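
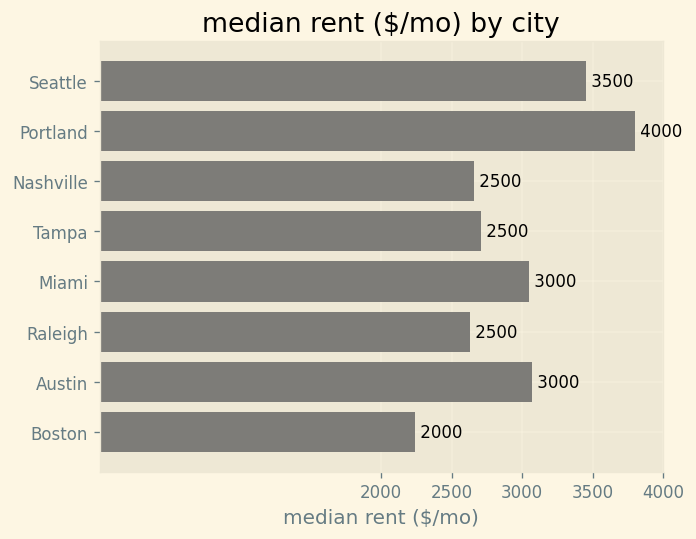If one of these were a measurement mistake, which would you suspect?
Portland

Portland ≈ 4000; the rest sit between ≈ 2000 and ≈ 3500.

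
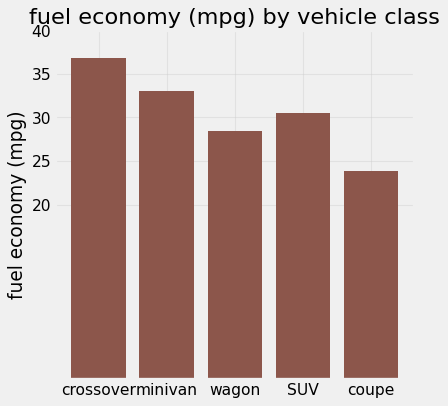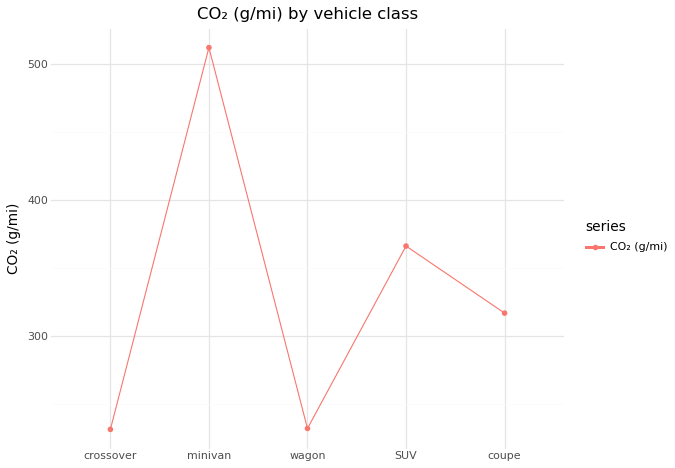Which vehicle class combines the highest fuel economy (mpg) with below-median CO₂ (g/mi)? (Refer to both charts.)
Chart 2 median CO₂ (g/mi) ≈ 300; below-median vehicle classes: crossover, wagon. Among those, crossover has the highest fuel economy (mpg) (≈ 35).

crossover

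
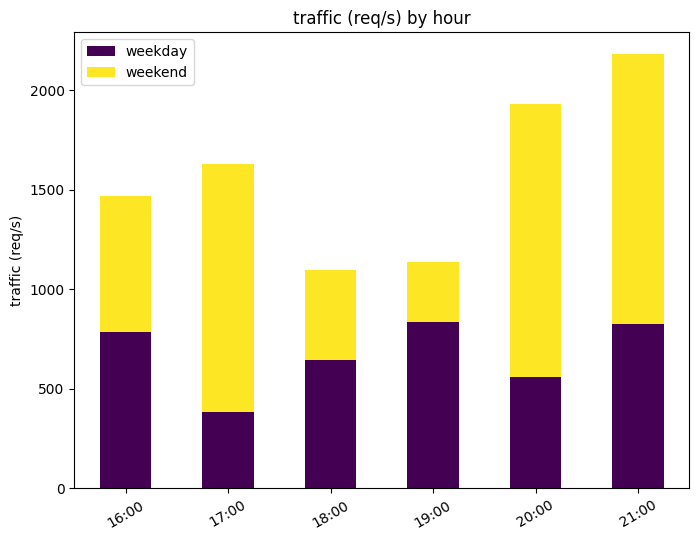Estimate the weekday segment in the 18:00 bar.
weekday top ≈ 600, bottom ≈ 0; segment ≈ 600.

≈ 600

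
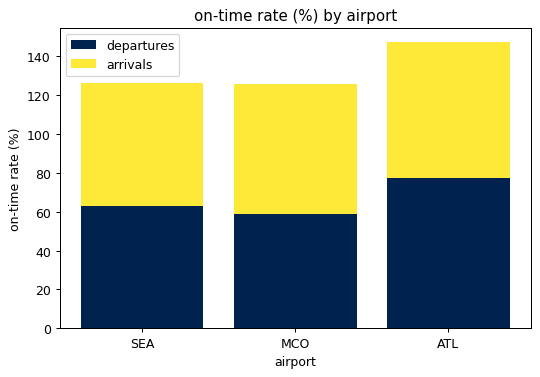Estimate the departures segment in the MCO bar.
≈ 60

departures top ≈ 60, bottom ≈ 0; segment ≈ 60.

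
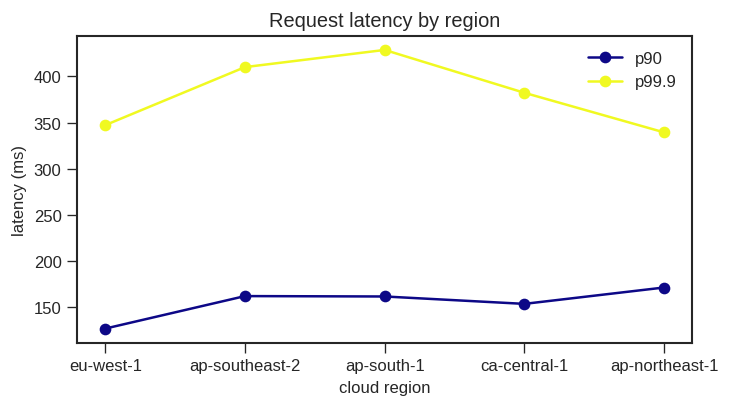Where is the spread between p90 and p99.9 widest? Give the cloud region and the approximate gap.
ap-south-1, ≈ 300 ms

ap-south-1: p90 ≈ 150, p99.9 ≈ 450 → gap ≈ 300. Next-largest (ap-southeast-2) is only ≈ 250.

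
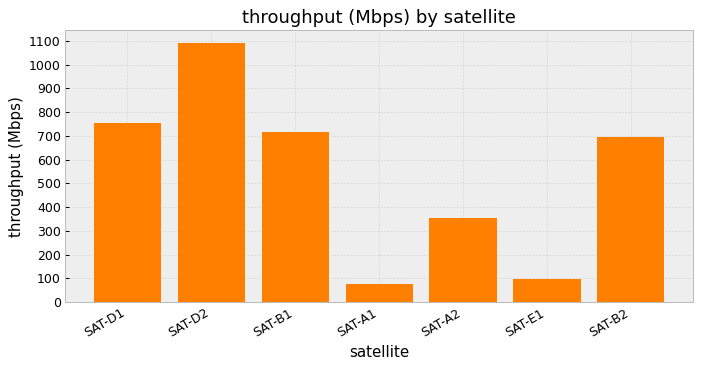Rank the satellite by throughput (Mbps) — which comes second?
SAT-D1

Top 3: SAT-D2 ≈ 1100, SAT-D1 ≈ 800, SAT-B1 ≈ 700.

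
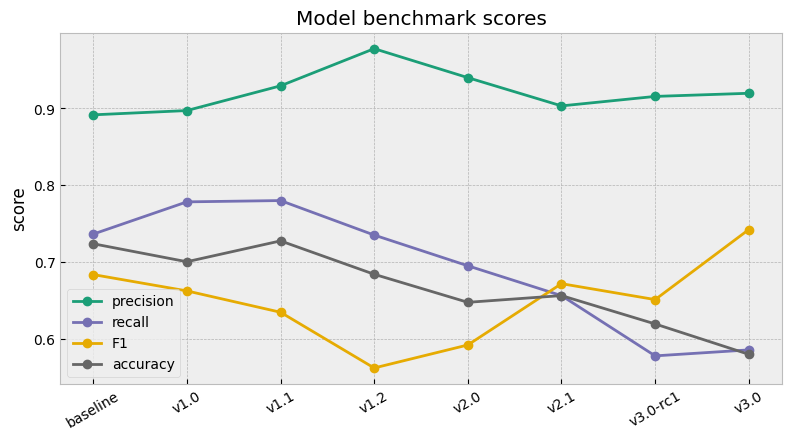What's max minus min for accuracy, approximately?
Max v1.1 ≈ 0.75, min v3.0 ≈ 0.60; range ≈ 0.15.

≈ 0.15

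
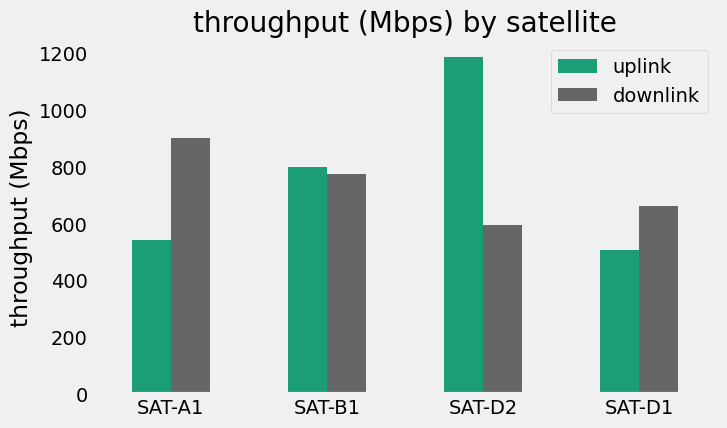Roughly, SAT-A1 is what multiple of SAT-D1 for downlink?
≈ 1.29×

SAT-A1 ≈ 900, SAT-D1 ≈ 700; 900/700 ≈ 1.29.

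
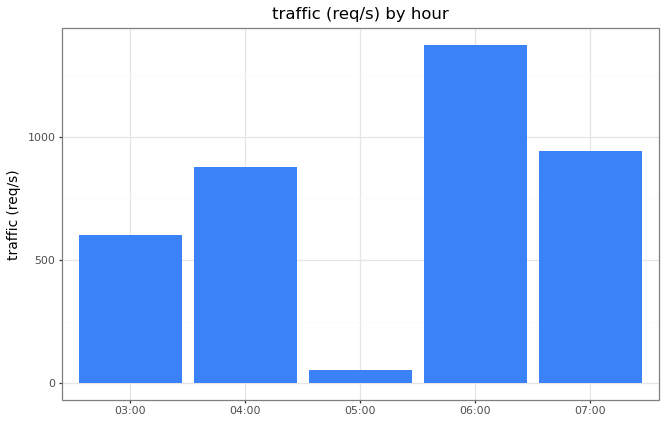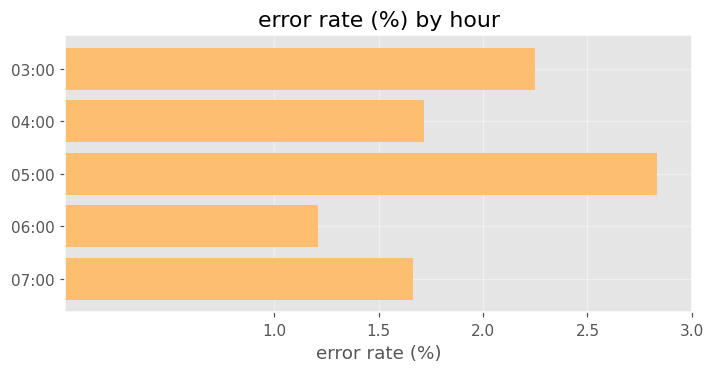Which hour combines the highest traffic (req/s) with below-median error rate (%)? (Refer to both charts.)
Chart 2 median error rate (%) ≈ 1.5; below-median hours: 06:00, 07:00. Among those, 06:00 has the highest traffic (req/s) (≈ 1400).

06:00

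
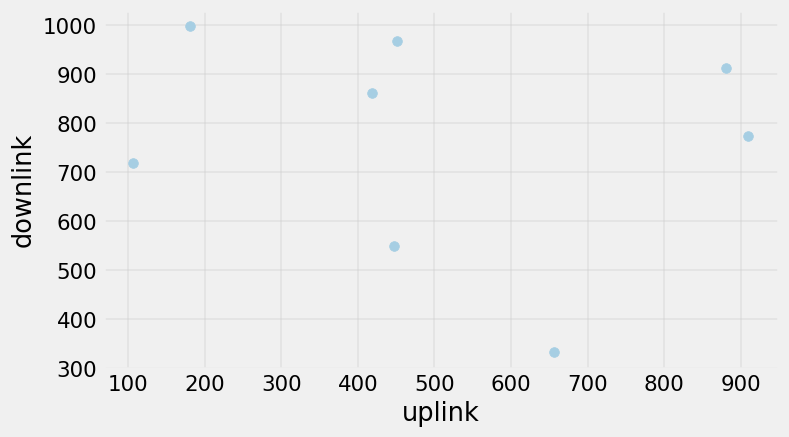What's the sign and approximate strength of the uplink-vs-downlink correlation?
Points are roughly uncorrelated; weak (|r| ≈ 0.1).

no clear correlation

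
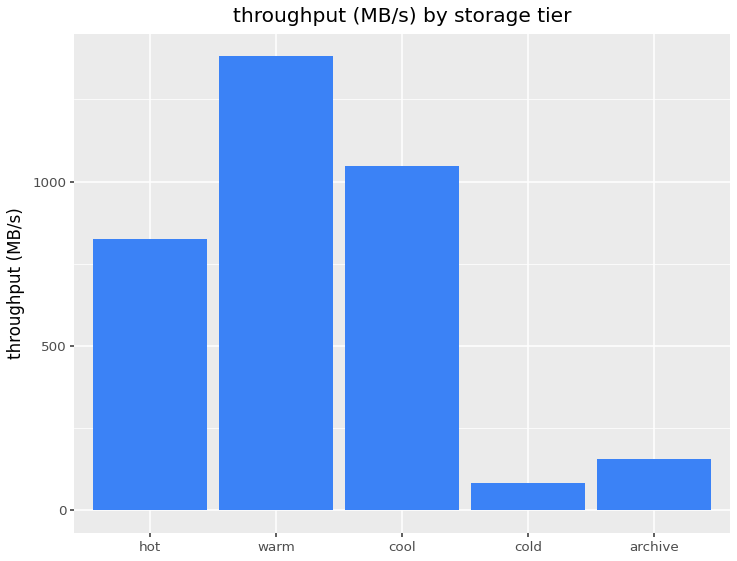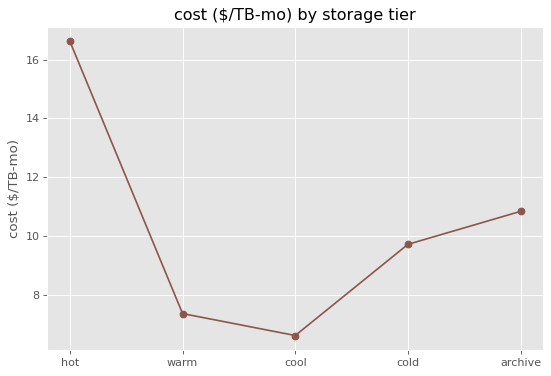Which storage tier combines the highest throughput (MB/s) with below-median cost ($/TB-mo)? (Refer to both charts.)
Chart 2 median cost ($/TB-mo) ≈ 10; below-median storage tiers: warm, cool. Among those, warm has the highest throughput (MB/s) (≈ 1400).

warm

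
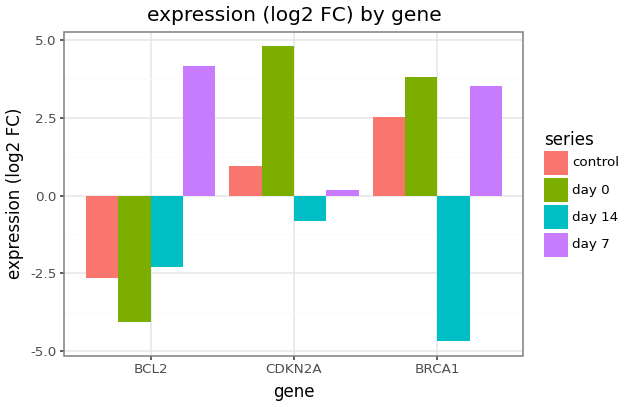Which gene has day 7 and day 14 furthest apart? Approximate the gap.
BRCA1, ≈ 9 log2 FC

BRCA1: day 7 ≈ 4, day 14 ≈ -5 → gap ≈ 9. Next-largest (BCL2) is only ≈ 6.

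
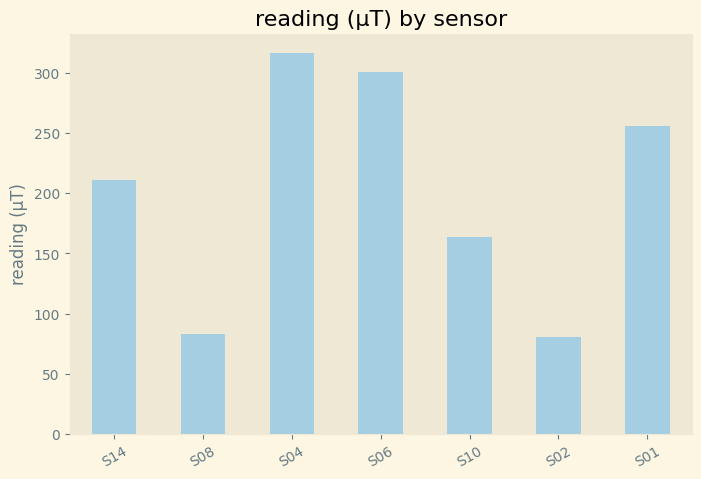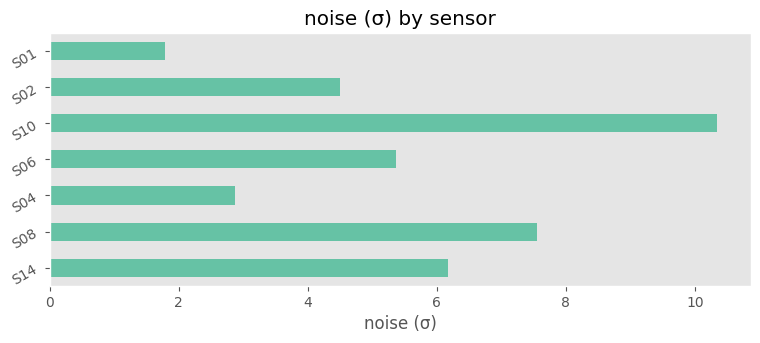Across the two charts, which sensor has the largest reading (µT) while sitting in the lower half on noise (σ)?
S04

Chart 2 median noise (σ) ≈ 5; below-median sensors: S04, S02, S01. Among those, S04 has the highest reading (µT) (≈ 300).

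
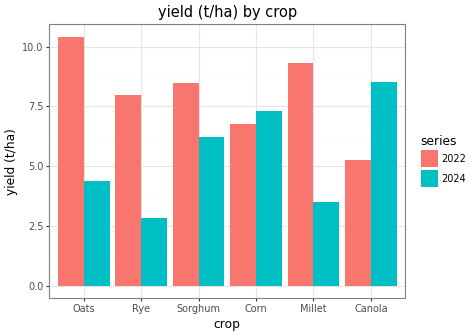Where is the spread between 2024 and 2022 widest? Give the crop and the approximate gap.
Oats: 2024 ≈ 4, 2022 ≈ 10 → gap ≈ 6. Next-largest (Millet) is only ≈ 5.

Oats, ≈ 6 t/ha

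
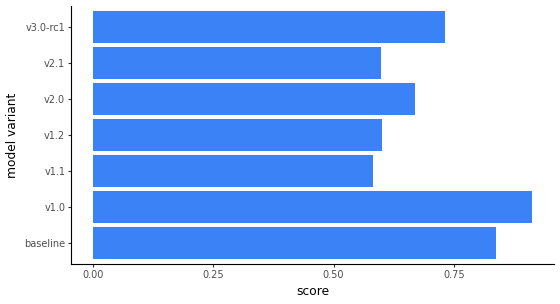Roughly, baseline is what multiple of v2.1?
≈ 1.33×

baseline ≈ 0.8, v2.1 ≈ 0.6; 0.8/0.6 ≈ 1.33.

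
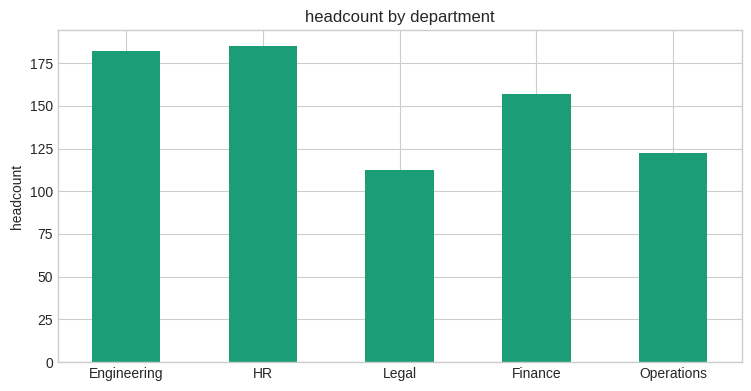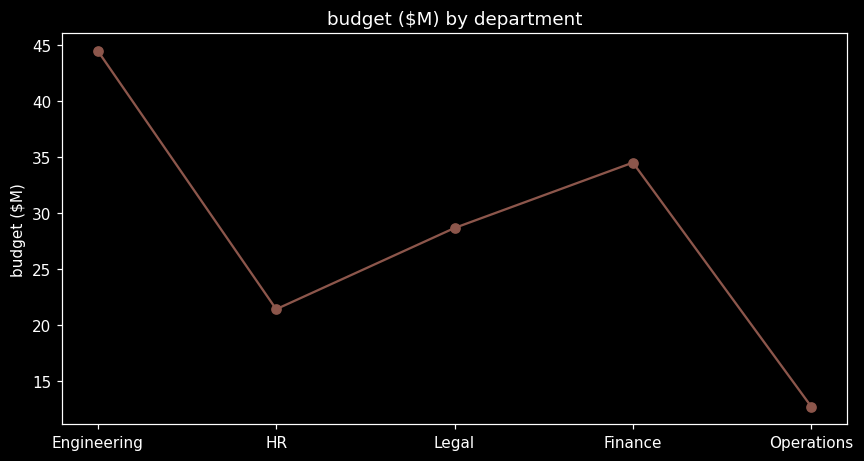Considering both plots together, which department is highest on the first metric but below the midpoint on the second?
Chart 2 median budget ($M) ≈ 30; below-median departments: HR, Operations. Among those, HR has the highest headcount (≈ 180).

HR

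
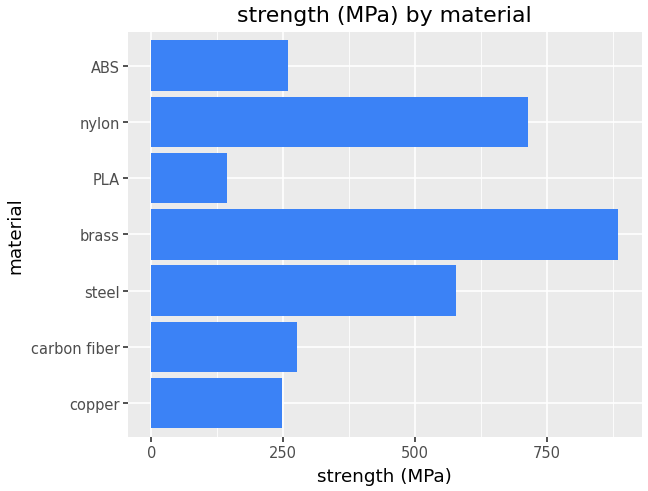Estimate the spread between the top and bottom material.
≈ 800

Max brass ≈ 900, min PLA ≈ 100; range ≈ 800.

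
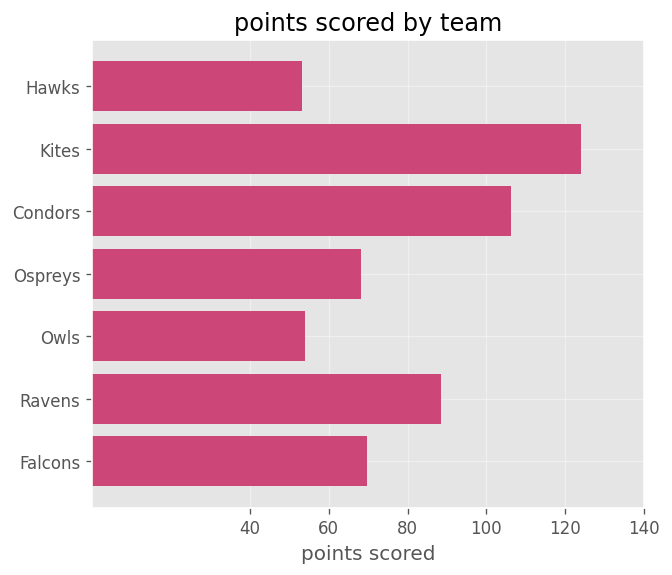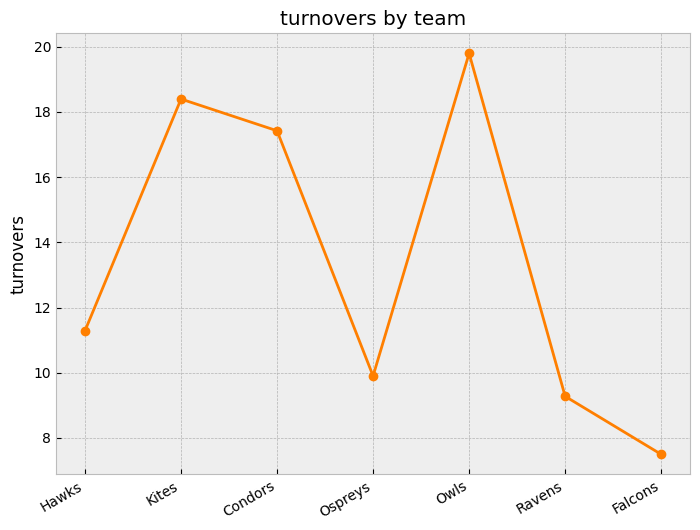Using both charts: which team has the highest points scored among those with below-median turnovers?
Chart 2 median turnovers ≈ 12; below-median teams: Ospreys, Ravens, Falcons. Among those, Ravens has the highest points scored (≈ 80).

Ravens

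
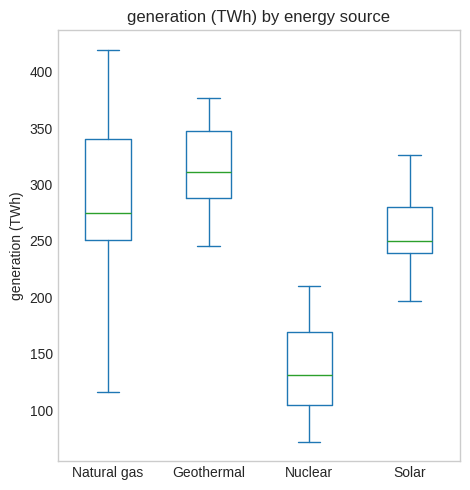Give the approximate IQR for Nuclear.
≈ 60

Q3 ≈ 160, Q1 ≈ 100; IQR ≈ 60.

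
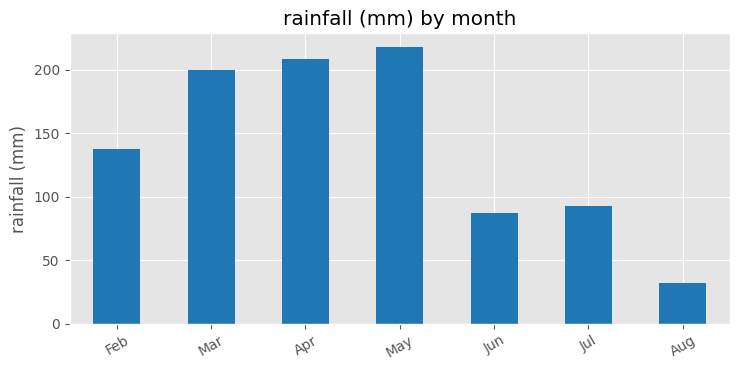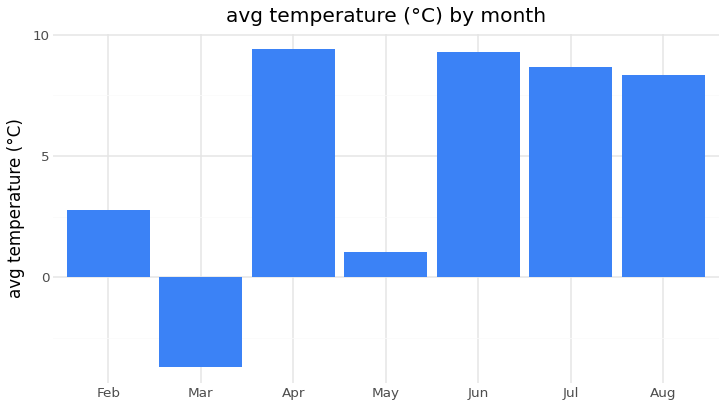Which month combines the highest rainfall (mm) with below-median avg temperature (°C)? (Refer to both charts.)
May

Chart 2 median avg temperature (°C) ≈ 8; below-median months: Feb, Mar, May. Among those, May has the highest rainfall (mm) (≈ 220).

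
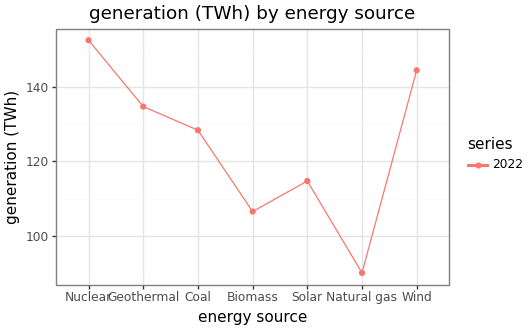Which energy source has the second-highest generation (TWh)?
Wind

Top 3: Nuclear ≈ 150, Wind ≈ 140, Geothermal ≈ 130.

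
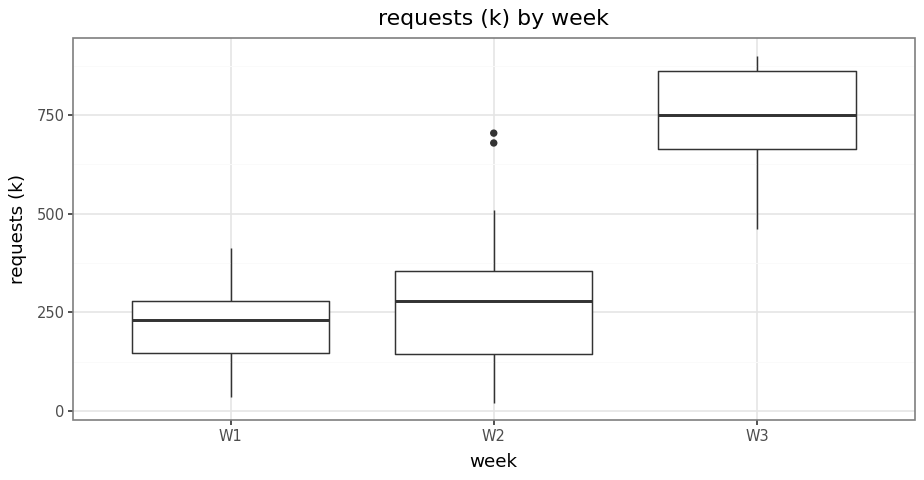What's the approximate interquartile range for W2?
≈ 200

Q3 ≈ 350, Q1 ≈ 150; IQR ≈ 200.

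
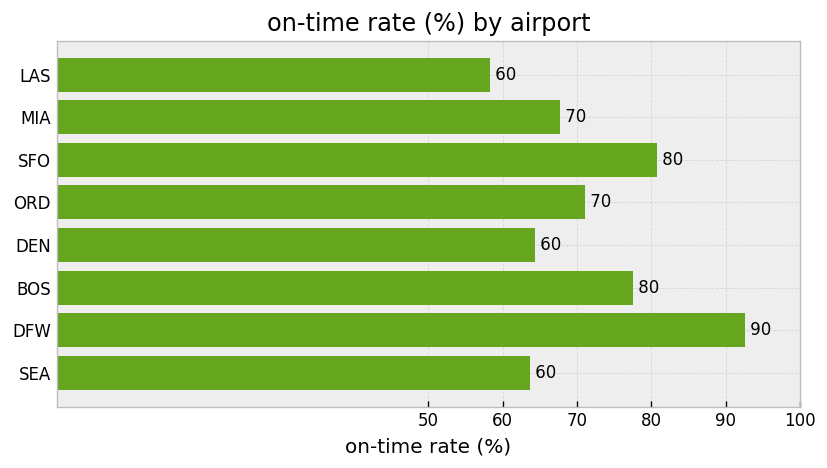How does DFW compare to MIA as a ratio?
DFW ≈ 90, MIA ≈ 70; 90/70 ≈ 1.29.

≈ 1.29×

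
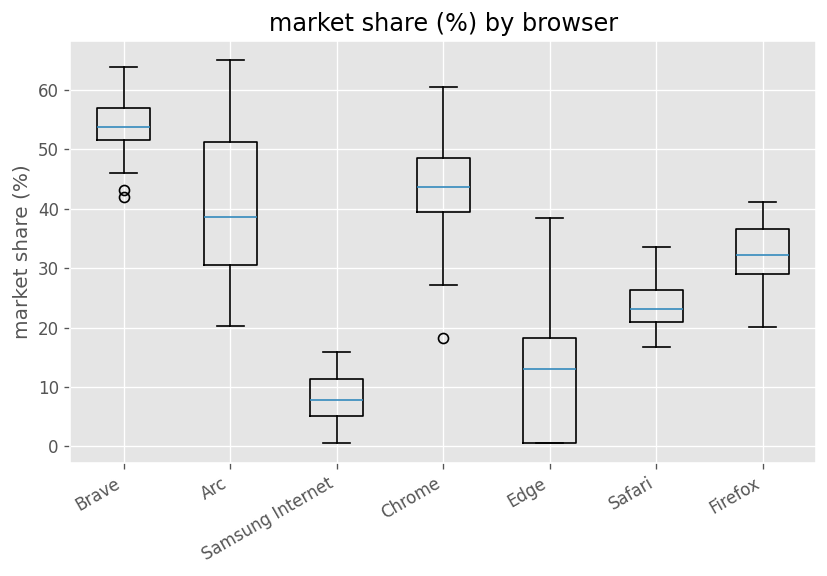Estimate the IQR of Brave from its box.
≈ 5

Q3 ≈ 55, Q1 ≈ 50; IQR ≈ 5.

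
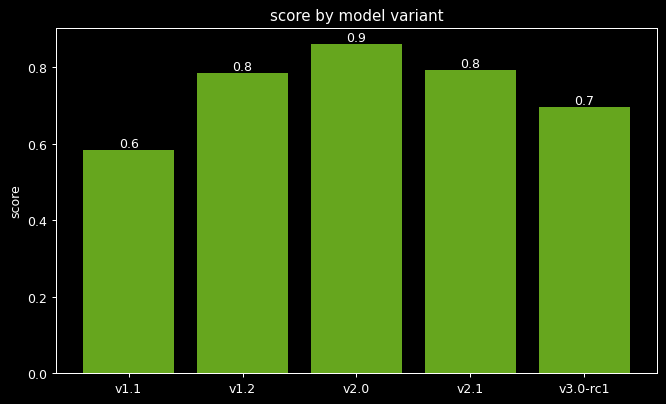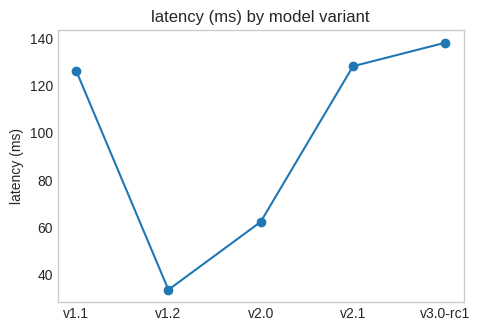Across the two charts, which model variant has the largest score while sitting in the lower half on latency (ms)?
Chart 2 median latency (ms) ≈ 120; below-median model variants: v1.2, v2.0. Among those, v2.0 has the highest score (≈ 0.9).

v2.0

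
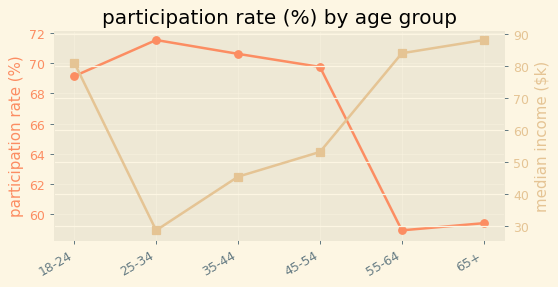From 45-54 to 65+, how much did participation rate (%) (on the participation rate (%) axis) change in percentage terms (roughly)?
≈ -14.3%

45-54 ≈ 70, 65+ ≈ 60; (60 − 70) / 70 ≈ -14.3%.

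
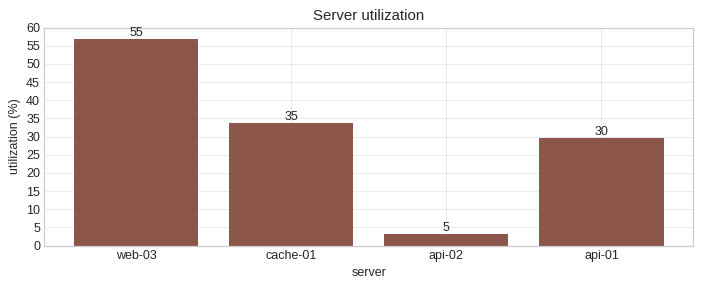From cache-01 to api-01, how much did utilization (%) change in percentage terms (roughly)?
cache-01 ≈ 35, api-01 ≈ 30; (30 − 35) / 35 ≈ -14.3%.

≈ -14.3%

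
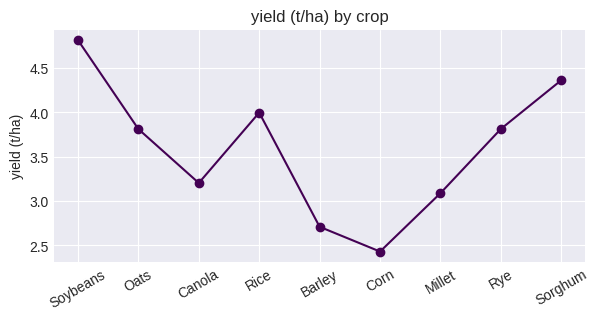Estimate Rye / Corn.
≈ 1.58×

Rye ≈ 3.8, Corn ≈ 2.4; 3.8/2.4 ≈ 1.58.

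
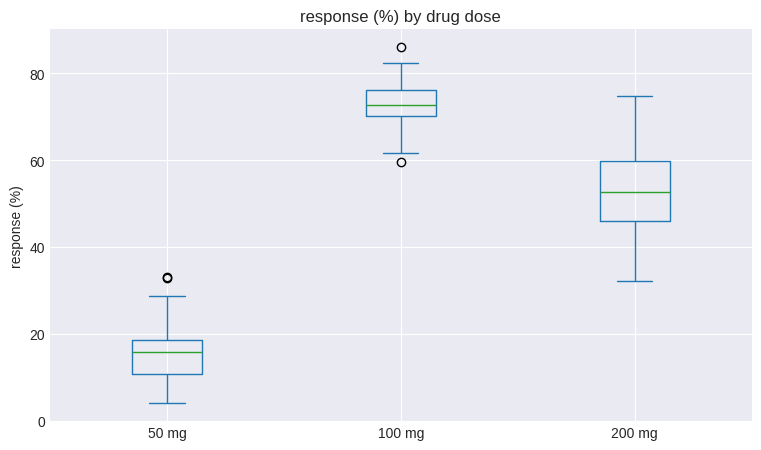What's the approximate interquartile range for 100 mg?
≈ 5

Q3 ≈ 75, Q1 ≈ 70; IQR ≈ 5.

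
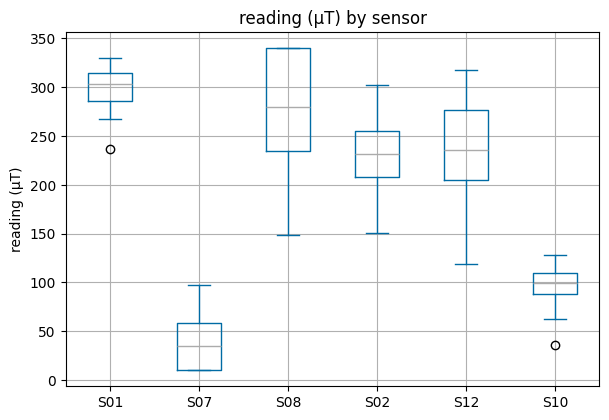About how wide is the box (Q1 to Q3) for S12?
≈ 75

Q3 ≈ 275, Q1 ≈ 200; IQR ≈ 75.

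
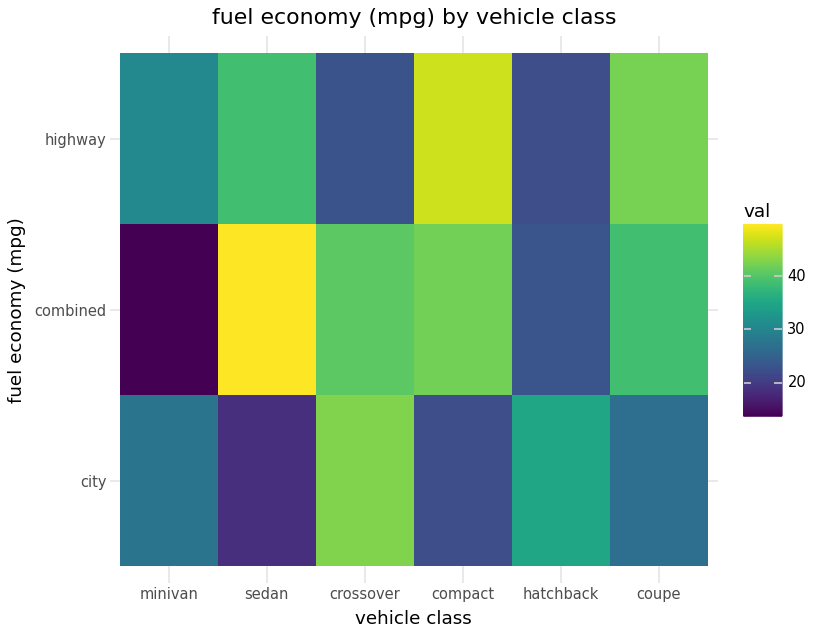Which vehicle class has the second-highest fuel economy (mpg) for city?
Top 3 for city: crossover ≈ 45, hatchback ≈ 35, minivan ≈ 30.

hatchback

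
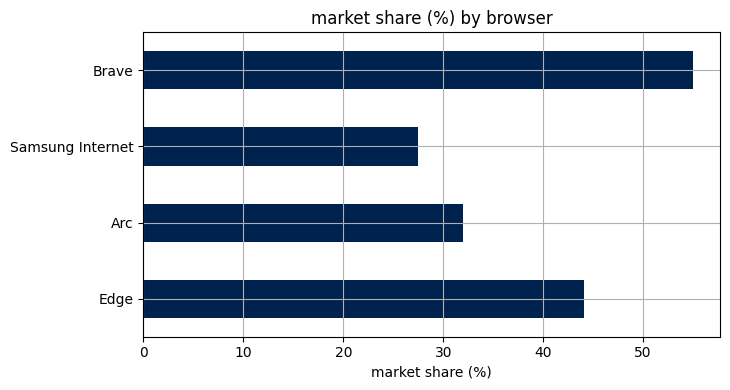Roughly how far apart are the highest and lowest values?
Max Brave ≈ 55, min Samsung Internet ≈ 25; range ≈ 30.

≈ 30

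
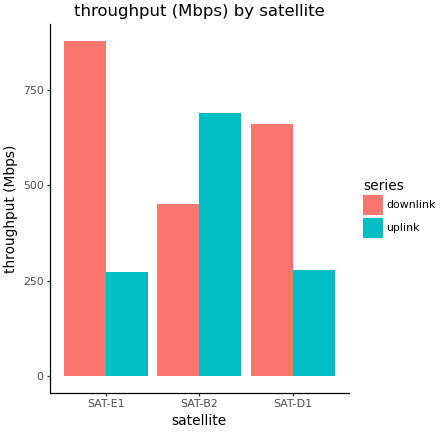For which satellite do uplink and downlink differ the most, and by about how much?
SAT-E1, ≈ 600 Mbps

SAT-E1: uplink ≈ 300, downlink ≈ 900 → gap ≈ 600. Next-largest (SAT-D1) is only ≈ 400.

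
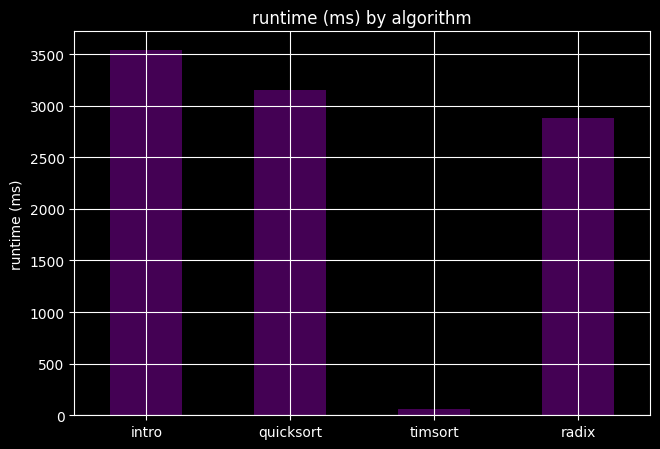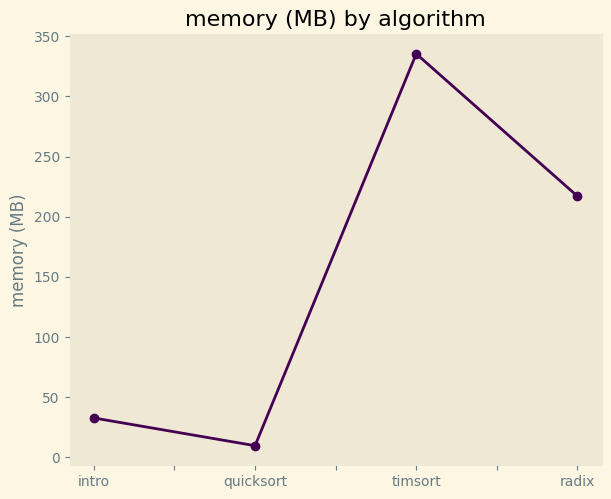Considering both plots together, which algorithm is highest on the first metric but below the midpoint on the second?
intro

Chart 2 median memory (MB) ≈ 100; below-median algorithms: intro, quicksort. Among those, intro has the highest runtime (ms) (≈ 3500).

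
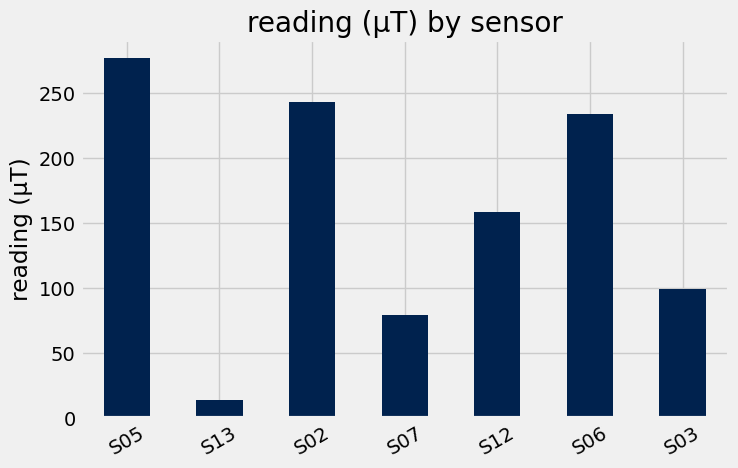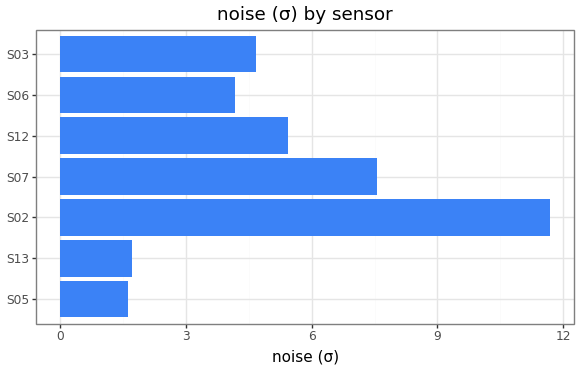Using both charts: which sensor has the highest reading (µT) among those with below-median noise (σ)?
S05

Chart 2 median noise (σ) ≈ 4; below-median sensors: S05, S13, S06. Among those, S05 has the highest reading (µT) (≈ 300).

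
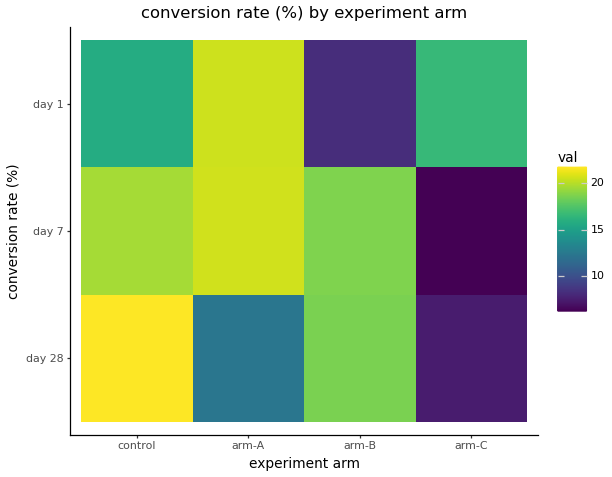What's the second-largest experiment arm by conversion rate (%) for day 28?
Top 3 for day 28: control ≈ 22, arm-B ≈ 18, arm-A ≈ 12.

arm-B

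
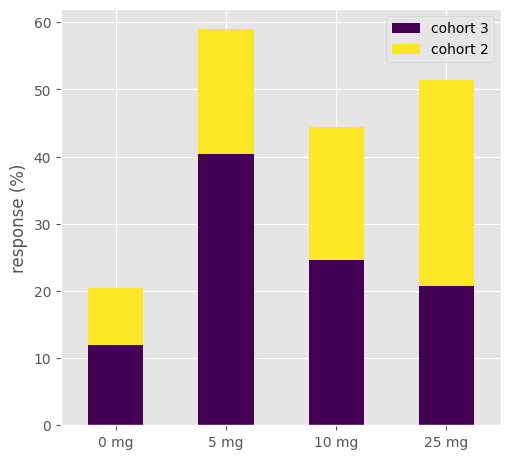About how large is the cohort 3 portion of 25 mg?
≈ 20

cohort 3 top ≈ 20, bottom ≈ 0; segment ≈ 20.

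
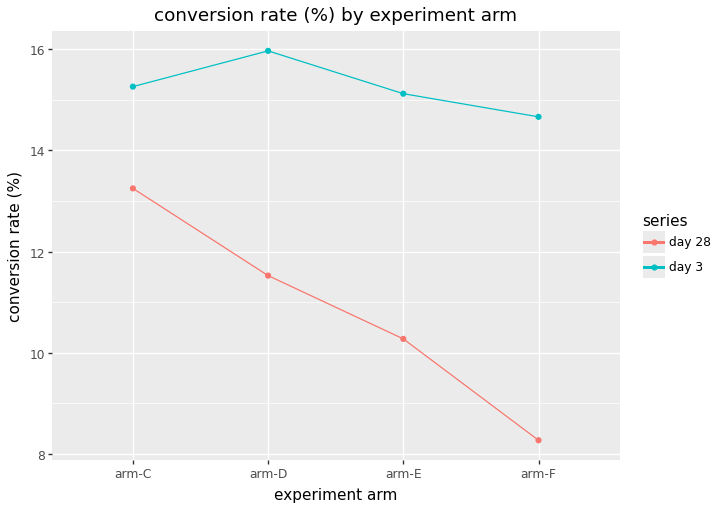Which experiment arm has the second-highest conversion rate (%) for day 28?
arm-D

Top 3 for day 28: arm-C ≈ 13, arm-D ≈ 12, arm-E ≈ 10.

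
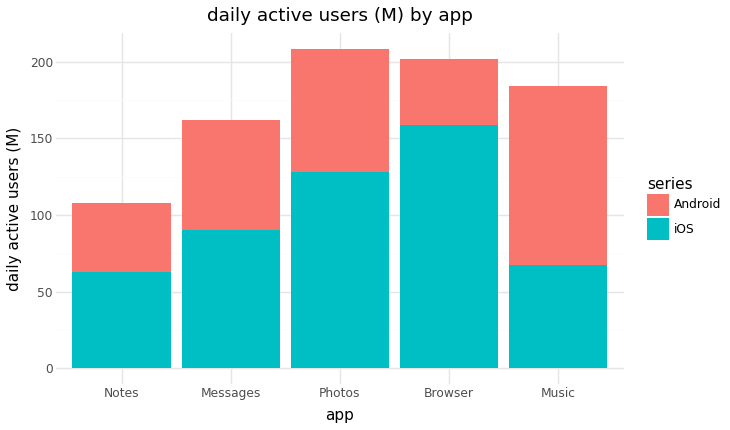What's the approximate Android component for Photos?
≈ 80

Android top ≈ 200, bottom ≈ 120; segment ≈ 80.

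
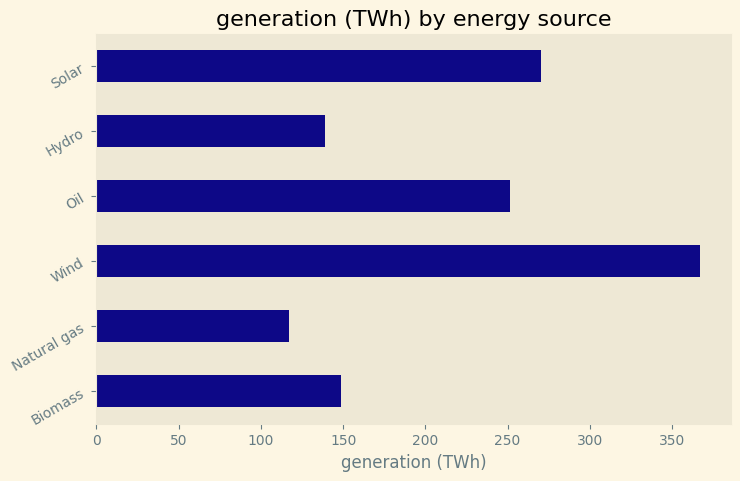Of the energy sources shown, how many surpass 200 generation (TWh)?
Above 200: Wind, Oil, Solar.

3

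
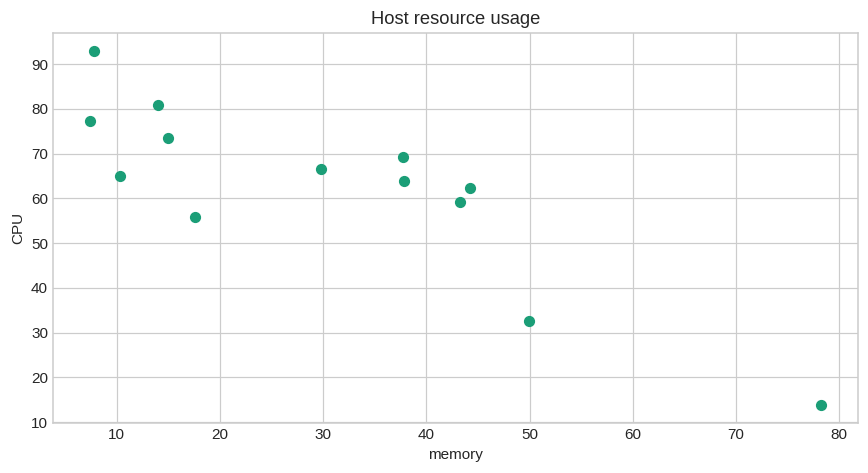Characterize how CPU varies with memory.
negative, strong

Points are negatively correlated; strong (|r| ≈ 0.9).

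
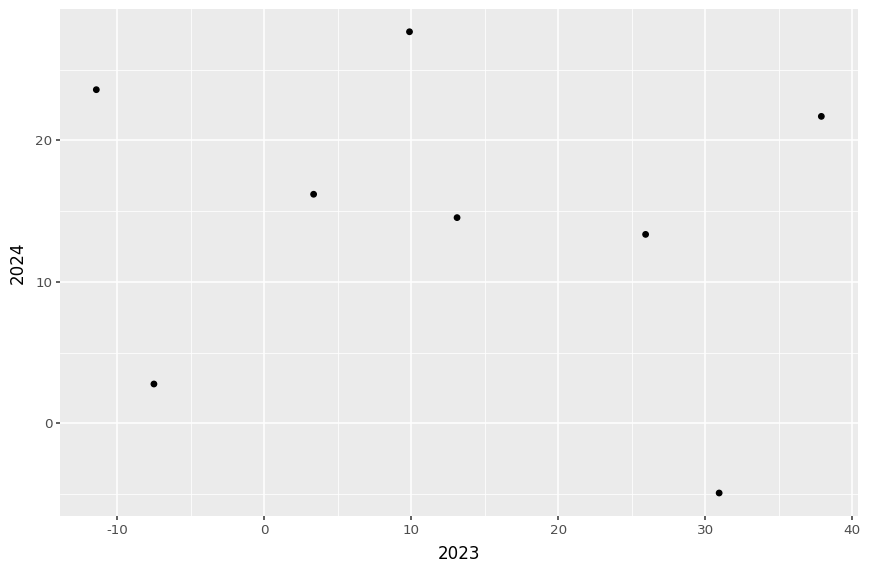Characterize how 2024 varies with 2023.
Points are roughly uncorrelated; weak (|r| ≈ 0.2).

no clear correlation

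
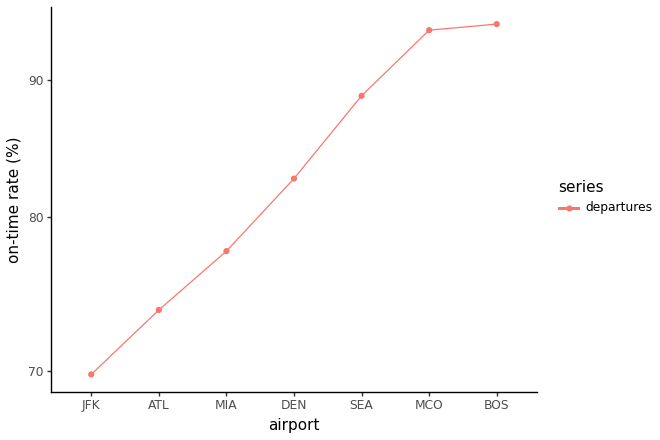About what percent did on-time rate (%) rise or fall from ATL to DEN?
ATL ≈ 75, DEN ≈ 85; (85 − 75) / 75 ≈ +13.3%.

≈ +13.3%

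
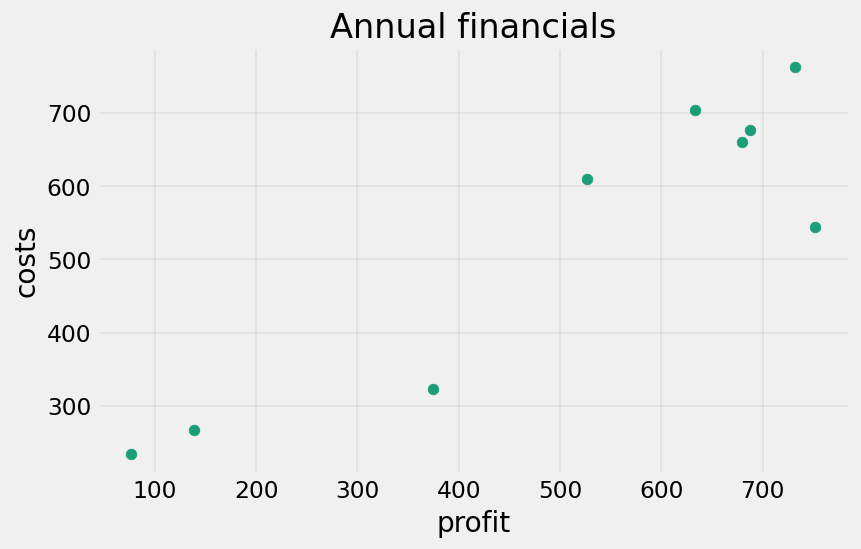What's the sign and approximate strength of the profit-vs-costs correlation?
positive, strong

Points are positively correlated; strong (|r| ≈ 0.9).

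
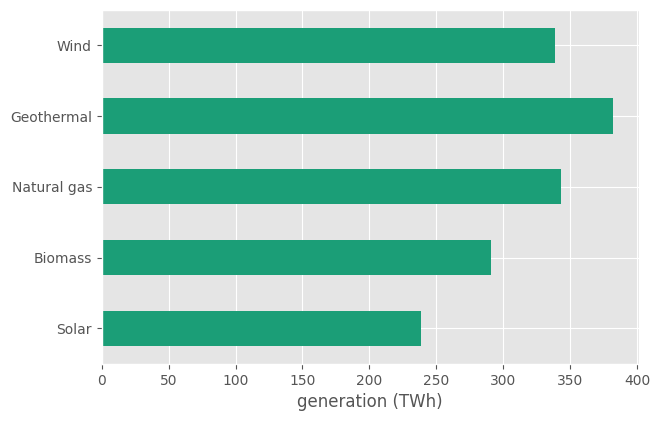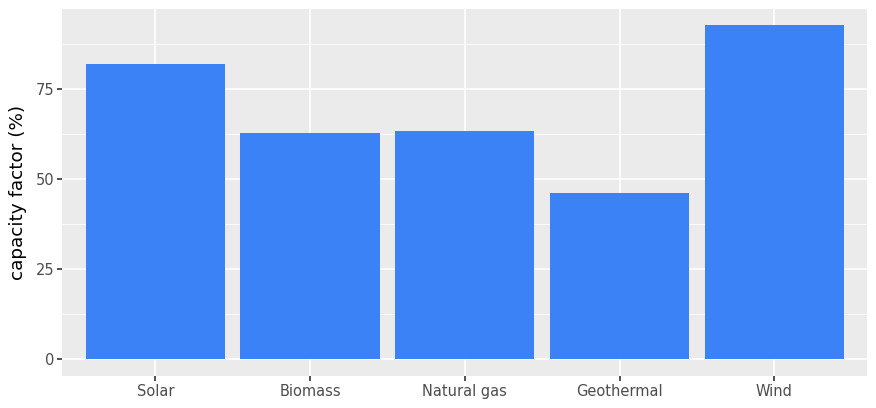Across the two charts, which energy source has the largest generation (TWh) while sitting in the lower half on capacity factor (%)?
Chart 2 median capacity factor (%) ≈ 60; below-median energy sources: Biomass, Geothermal. Among those, Geothermal has the highest generation (TWh) (≈ 400).

Geothermal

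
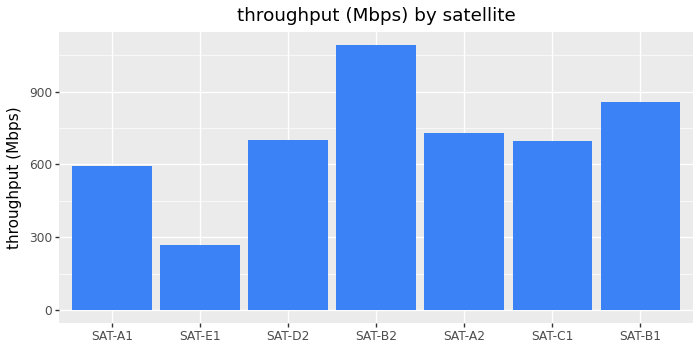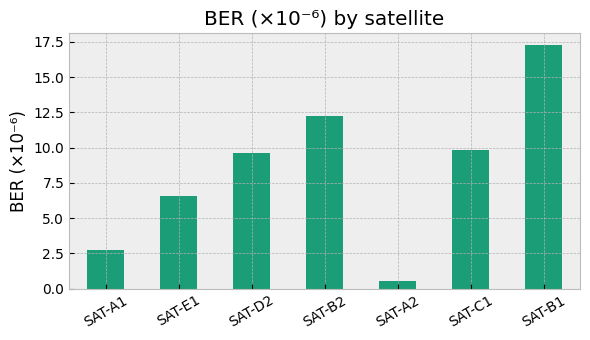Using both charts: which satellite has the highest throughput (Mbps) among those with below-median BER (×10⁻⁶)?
SAT-A2

Chart 2 median BER (×10⁻⁶) ≈ 10; below-median satellites: SAT-A1, SAT-E1, SAT-A2. Among those, SAT-A2 has the highest throughput (Mbps) (≈ 800).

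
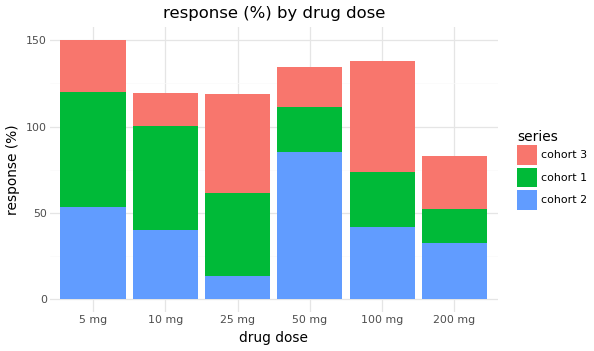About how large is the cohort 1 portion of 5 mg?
cohort 1 top ≈ 120, bottom ≈ 60; segment ≈ 60.

≈ 60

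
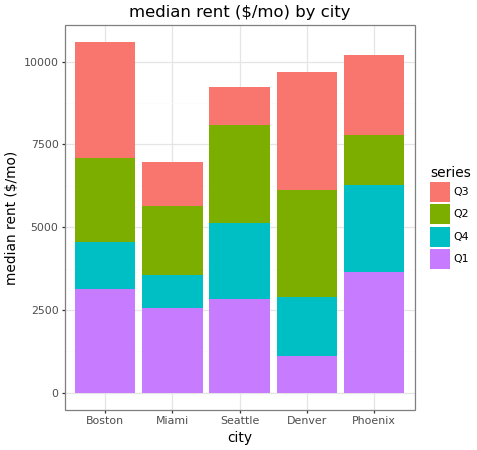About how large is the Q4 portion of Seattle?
Q4 top ≈ 5000, bottom ≈ 3000; segment ≈ 2000.

≈ 2000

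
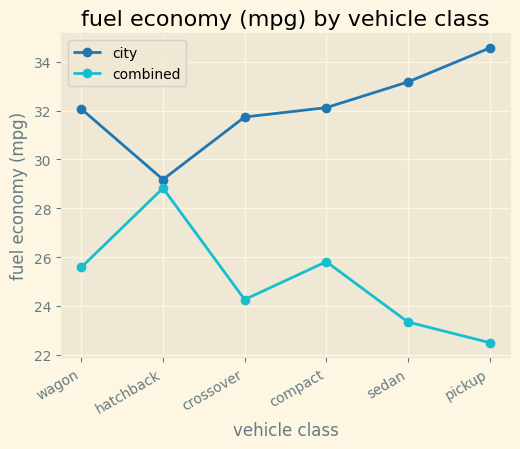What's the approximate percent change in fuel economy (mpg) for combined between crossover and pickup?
≈ -8.3%

crossover ≈ 24, pickup ≈ 22; (22 − 24) / 24 ≈ -8.3%.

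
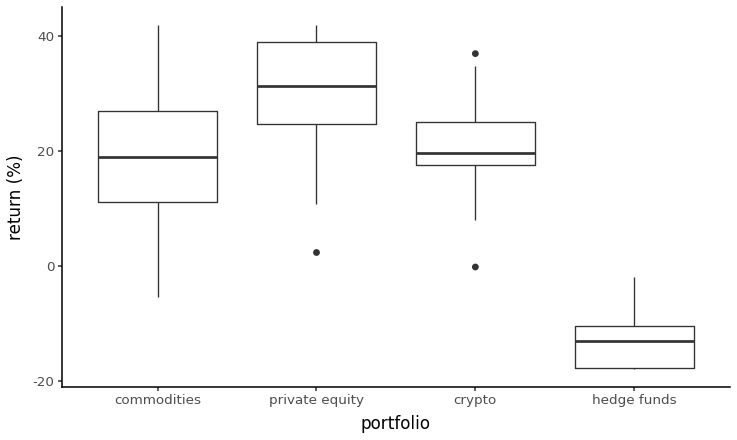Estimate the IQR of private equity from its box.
Q3 ≈ 40, Q1 ≈ 25; IQR ≈ 15.

≈ 15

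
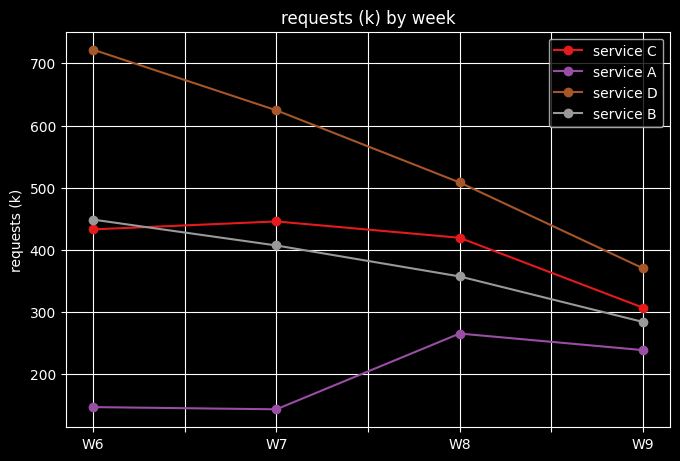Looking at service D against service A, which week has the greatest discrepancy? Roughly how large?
W6: service D ≈ 700, service A ≈ 150 → gap ≈ 550. Next-largest (W7) is only ≈ 450.

W6, ≈ 550 k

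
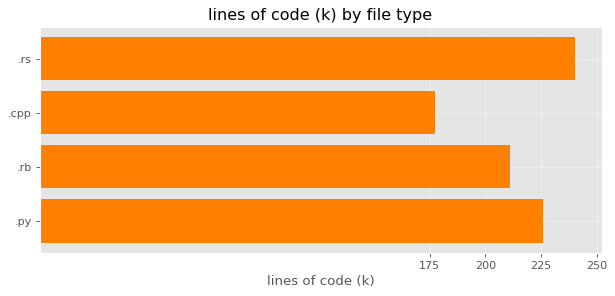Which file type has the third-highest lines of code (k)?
.rb

Top 4: .rs ≈ 250, .py ≈ 225, .rb ≈ 200, .cpp ≈ 175.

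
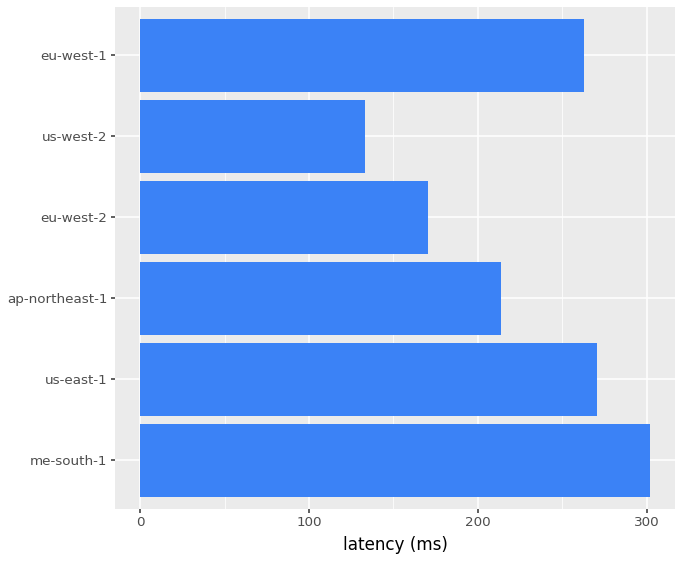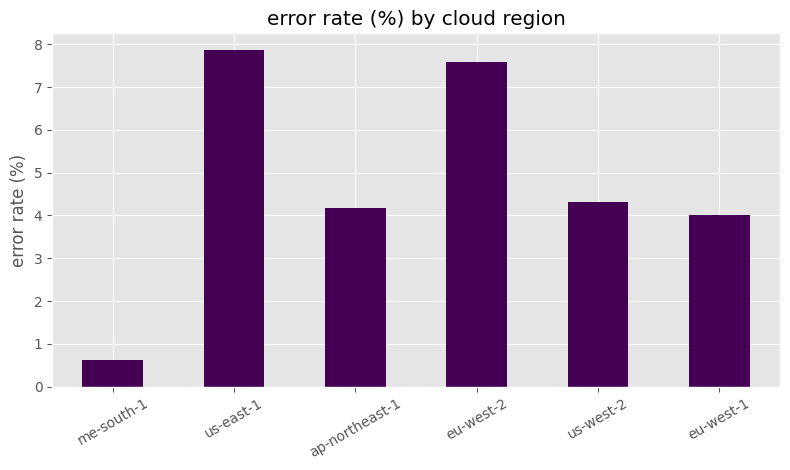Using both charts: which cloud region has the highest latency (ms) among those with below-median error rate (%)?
Chart 2 median error rate (%) ≈ 4; below-median cloud regions: me-south-1, ap-northeast-1, eu-west-1. Among those, me-south-1 has the highest latency (ms) (≈ 300).

me-south-1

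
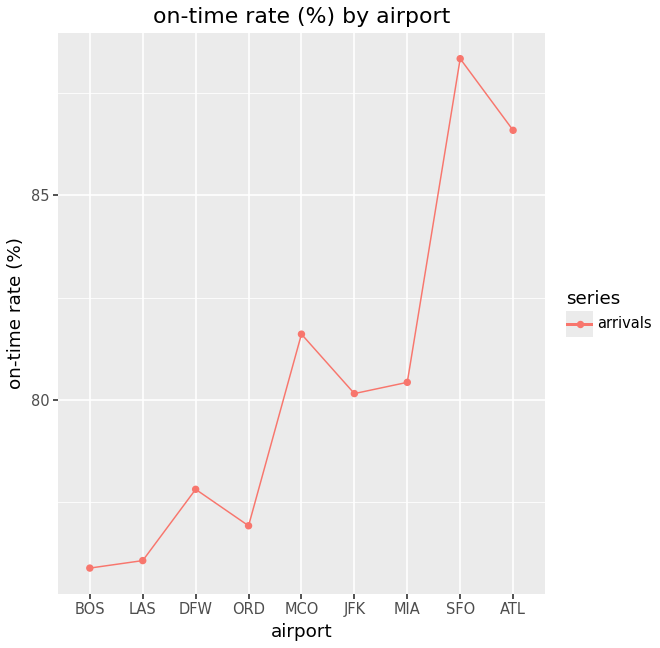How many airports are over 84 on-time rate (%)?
2

Above 84: SFO, ATL.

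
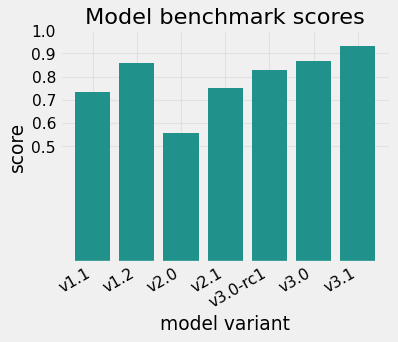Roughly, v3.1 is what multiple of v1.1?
≈ 1.29×

v3.1 ≈ 0.9, v1.1 ≈ 0.7; 0.9/0.7 ≈ 1.29.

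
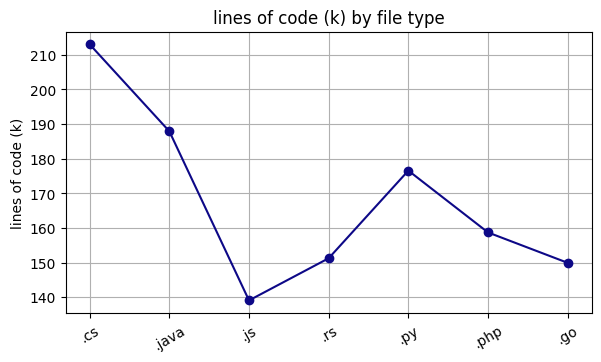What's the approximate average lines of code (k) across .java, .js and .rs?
(190 + 140 + 150) / 3 ≈ 160.

≈ 160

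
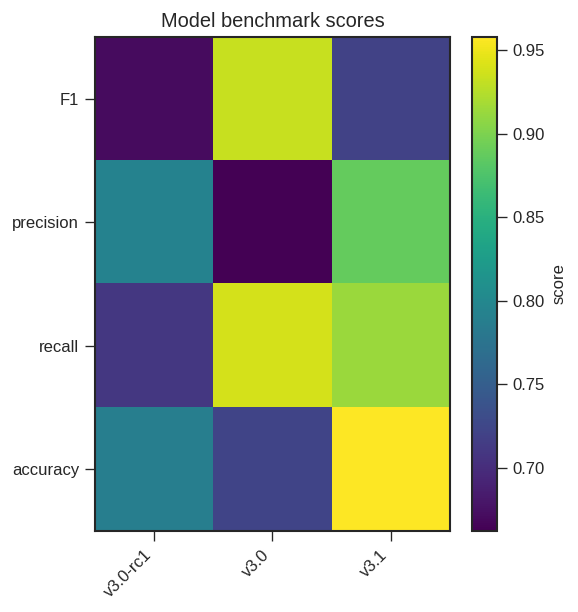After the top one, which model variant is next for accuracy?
Top 3 for accuracy: v3.1 ≈ 0.95, v3.0-rc1 ≈ 0.80, v3.0 ≈ 0.70.

v3.0-rc1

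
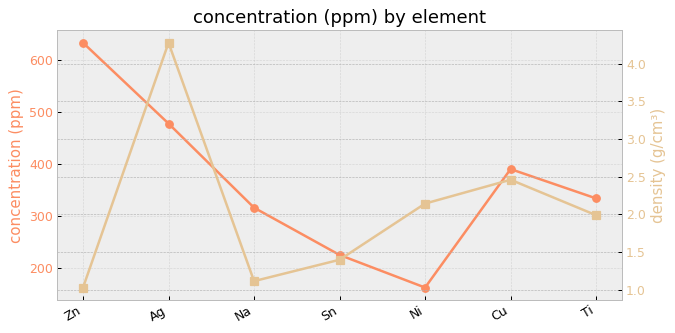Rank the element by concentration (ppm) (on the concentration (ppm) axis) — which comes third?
Top 4 (on the concentration (ppm) axis): Zn ≈ 650, Ag ≈ 500, Cu ≈ 400, Ti ≈ 350.

Cu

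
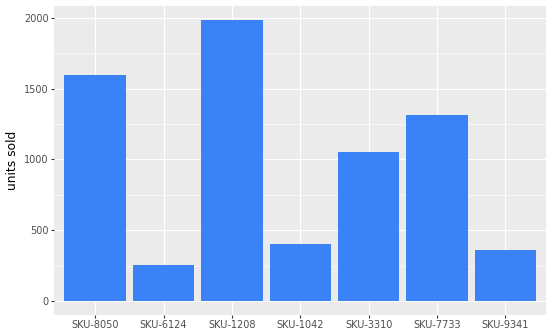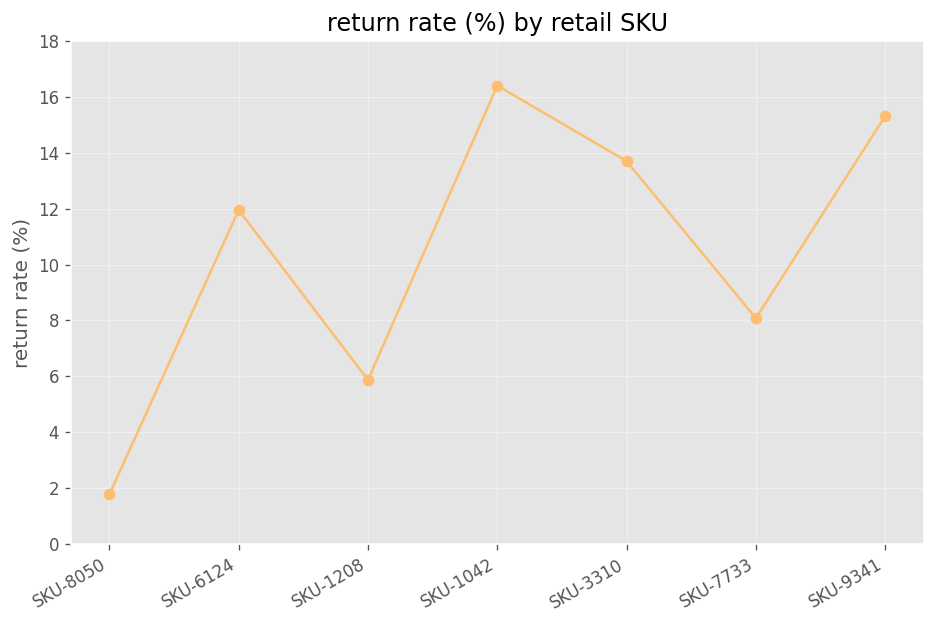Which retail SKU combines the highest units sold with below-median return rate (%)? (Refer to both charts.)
Chart 2 median return rate (%) ≈ 12; below-median retail SKUs: SKU-8050, SKU-1208, SKU-7733. Among those, SKU-1208 has the highest units sold (≈ 2000).

SKU-1208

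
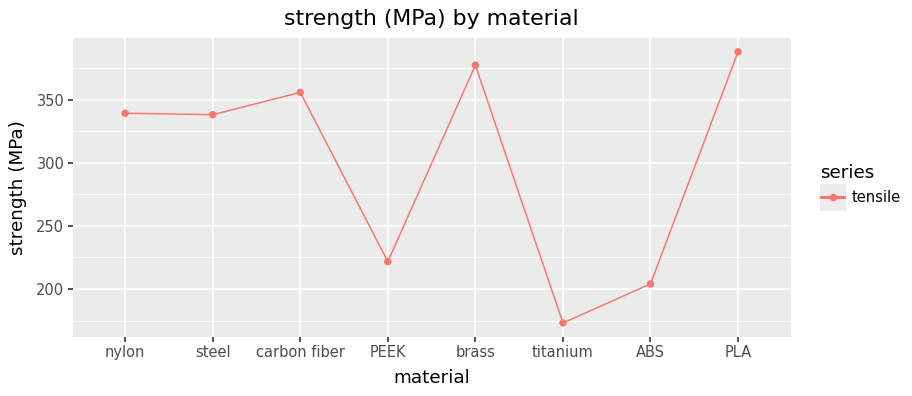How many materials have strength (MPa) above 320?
5

Above 320: nylon, steel, carbon fiber, brass, PLA.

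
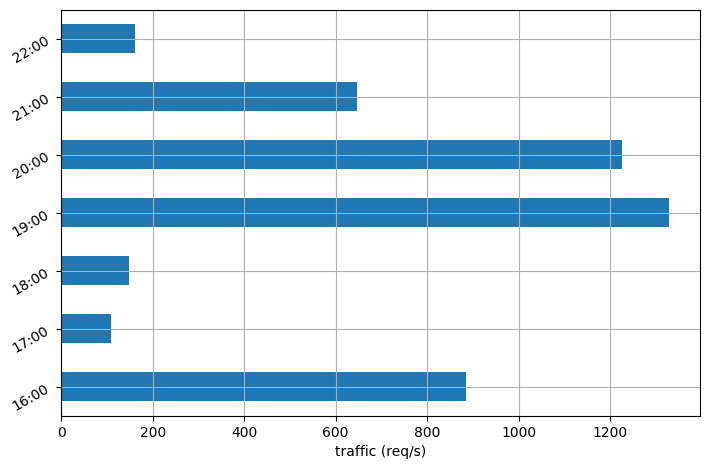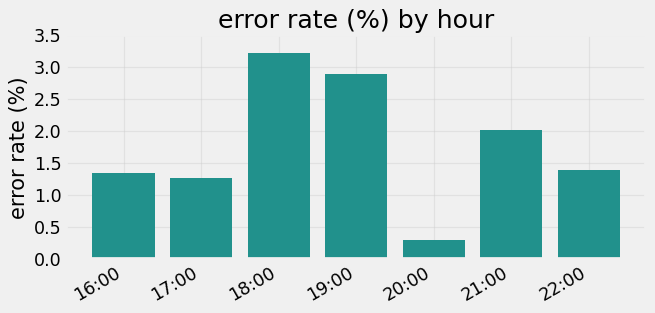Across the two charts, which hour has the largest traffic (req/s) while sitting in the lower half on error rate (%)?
Chart 2 median error rate (%) ≈ 1.5; below-median hours: 16:00, 17:00, 20:00. Among those, 20:00 has the highest traffic (req/s) (≈ 1200).

20:00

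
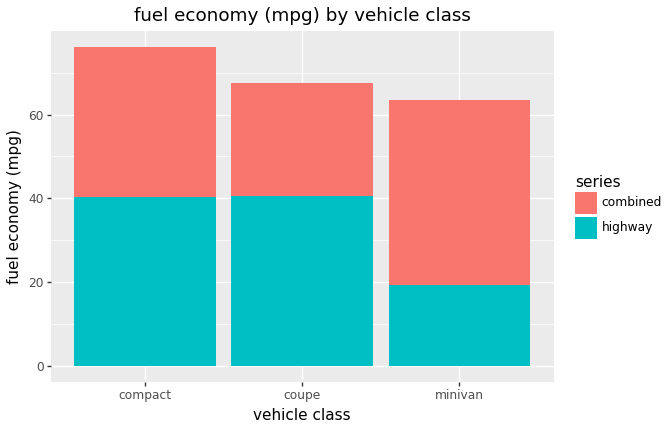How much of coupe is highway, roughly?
highway top ≈ 40, bottom ≈ 0; segment ≈ 40.

≈ 40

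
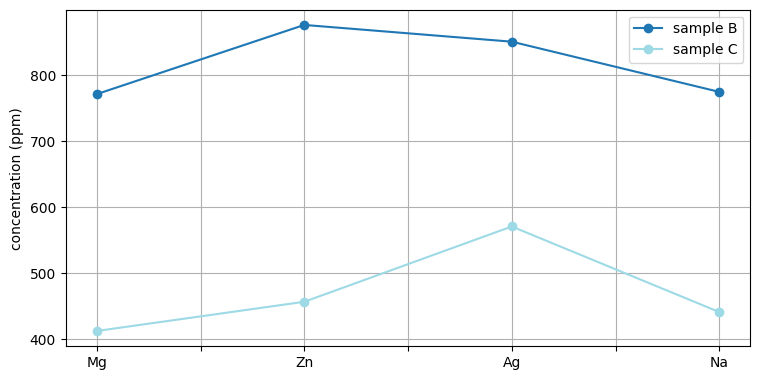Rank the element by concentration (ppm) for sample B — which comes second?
Ag

Top 3 for sample B: Zn ≈ 900, Ag ≈ 850, Na ≈ 750.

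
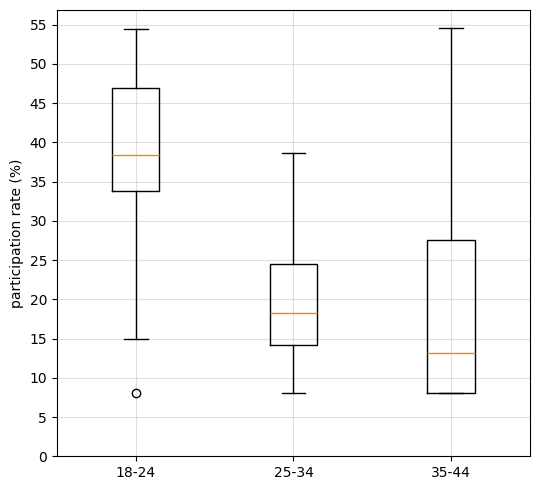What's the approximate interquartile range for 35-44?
≈ 20

Q3 ≈ 30, Q1 ≈ 10; IQR ≈ 20.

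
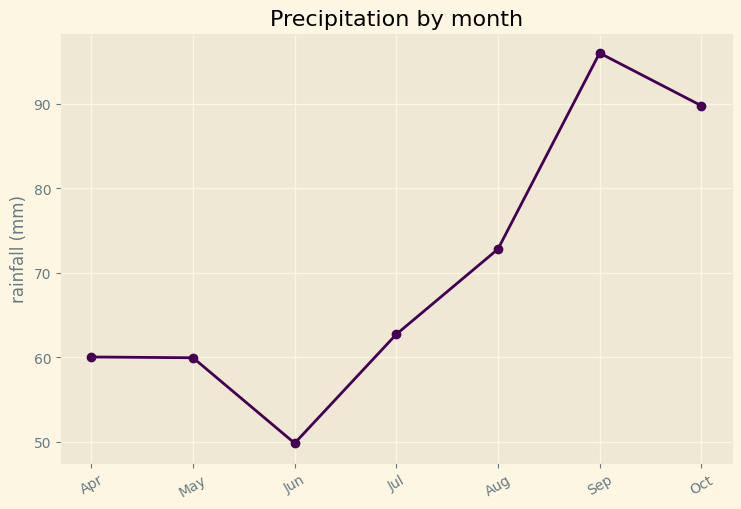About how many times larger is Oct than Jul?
≈ 1.38×

Oct ≈ 90, Jul ≈ 65; 90/65 ≈ 1.38.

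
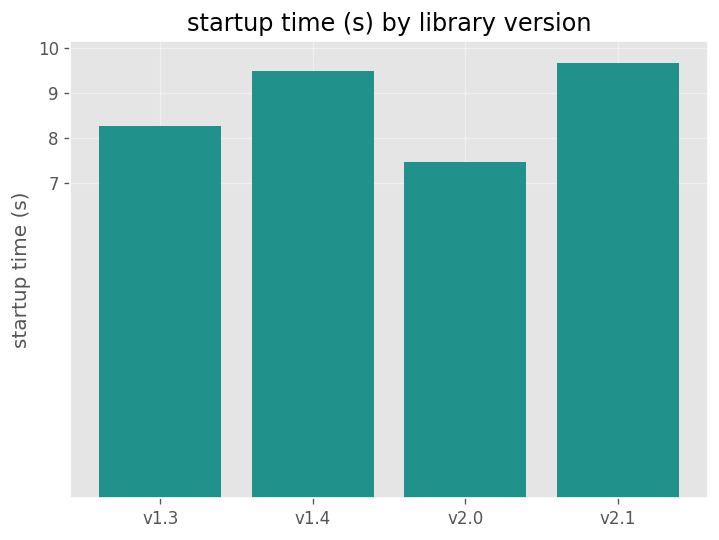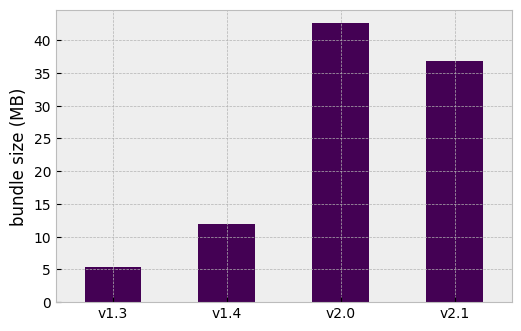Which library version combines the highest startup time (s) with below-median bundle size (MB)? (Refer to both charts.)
Chart 2 median bundle size (MB) ≈ 25; below-median library versions: v1.3, v1.4. Among those, v1.4 has the highest startup time (s) (≈ 9).

v1.4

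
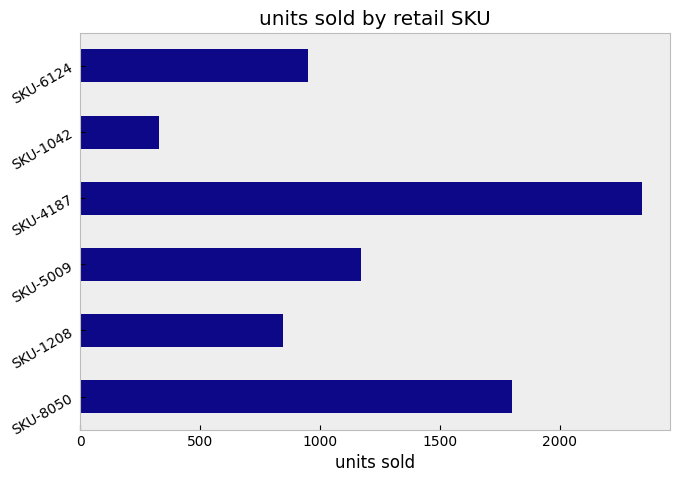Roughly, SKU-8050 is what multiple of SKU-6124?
≈ 1.8×

SKU-8050 ≈ 1800, SKU-6124 ≈ 1000; 1800/1000 ≈ 1.8.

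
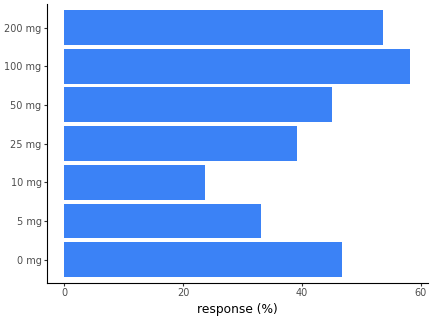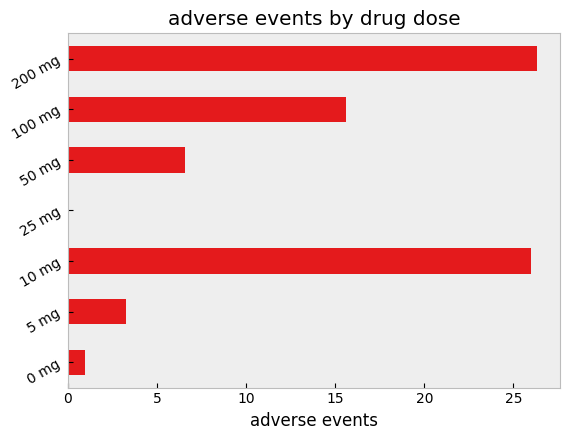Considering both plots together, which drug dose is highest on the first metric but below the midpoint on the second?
0 mg

Chart 2 median adverse events ≈ 5; below-median drug doses: 0 mg, 5 mg, 25 mg. Among those, 0 mg has the highest response (%) (≈ 50).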